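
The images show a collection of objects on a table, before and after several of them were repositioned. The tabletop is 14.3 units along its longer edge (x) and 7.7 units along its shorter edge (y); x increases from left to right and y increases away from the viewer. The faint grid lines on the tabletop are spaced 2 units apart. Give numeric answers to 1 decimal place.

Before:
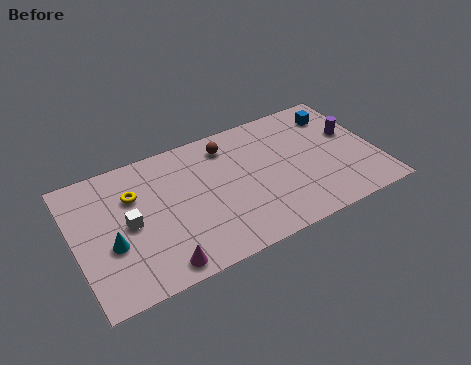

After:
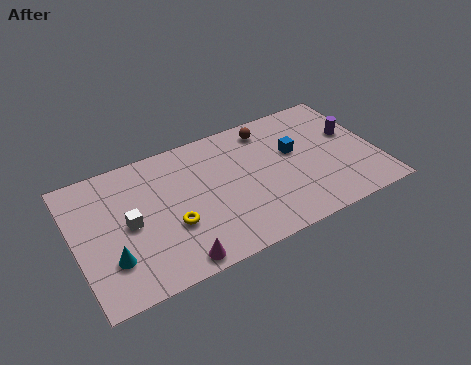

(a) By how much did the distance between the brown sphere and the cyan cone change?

+2.3

They were about 6.8 units apart before and 9.1 after — 2.3 units further apart.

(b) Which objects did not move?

the purple cylinder and the white cube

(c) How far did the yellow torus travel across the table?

2.9

From (2.9, 5.3) to (4.4, 2.8), the yellow torus covered √(1.5² + 2.5²) ≈ 2.9 units.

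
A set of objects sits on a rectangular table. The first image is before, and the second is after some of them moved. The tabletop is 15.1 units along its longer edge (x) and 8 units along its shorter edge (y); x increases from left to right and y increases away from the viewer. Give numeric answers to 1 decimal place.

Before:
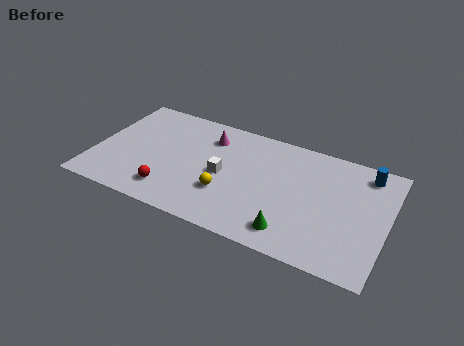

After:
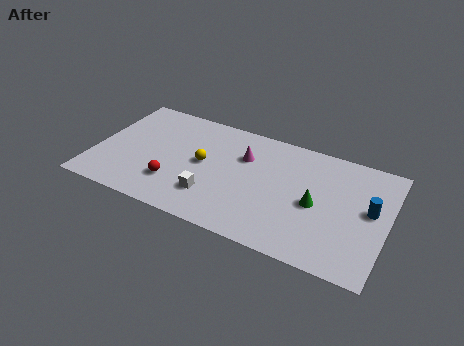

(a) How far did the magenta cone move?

2.0

The magenta cone was near (5.7, 6.2) before and (7.6, 5.5) after, so it travelled √(1.9² + 0.7²) ≈ 2.0 units.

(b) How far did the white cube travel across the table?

1.7

From (6.7, 3.8) to (6.3, 2.1), the white cube covered √(0.4² + 1.7²) ≈ 1.7 units.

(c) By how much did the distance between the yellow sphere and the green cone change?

+2.2

Before: roughly 3.7 units apart; after: 5.9. That's 2.2 units further apart.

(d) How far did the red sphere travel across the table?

0.6

The red sphere moved from about (4.2, 1.6) to (4.3, 2.2), a distance of √(0.1² + 0.6²) ≈ 0.6.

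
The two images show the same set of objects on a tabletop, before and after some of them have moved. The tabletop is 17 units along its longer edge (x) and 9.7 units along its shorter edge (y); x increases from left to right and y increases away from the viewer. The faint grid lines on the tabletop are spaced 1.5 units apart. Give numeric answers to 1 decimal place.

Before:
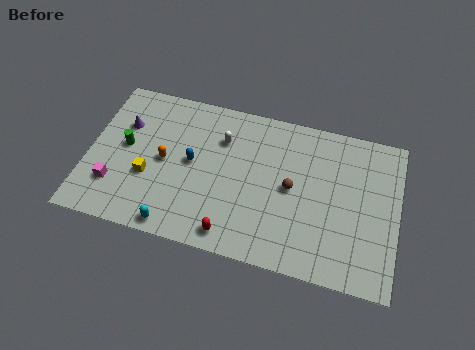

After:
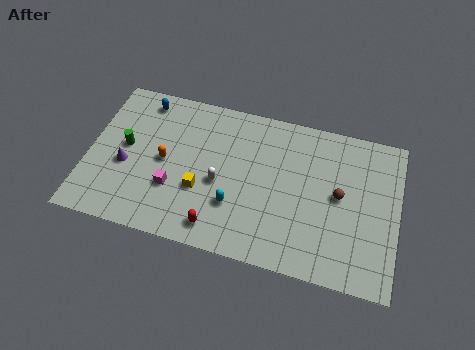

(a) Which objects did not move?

the orange capsule and the green cylinder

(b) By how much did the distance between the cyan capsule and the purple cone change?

-0.4

The distance was about 6.6 in the first image and 6.2 in the second, so they moved 0.4 units closer together.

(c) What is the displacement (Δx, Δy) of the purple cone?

(0.3, -2.6)

The purple cone started near (1.8, 6.6) and ended near (2.1, 4.0).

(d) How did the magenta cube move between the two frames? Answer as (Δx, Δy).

(3.2, 0.6)

The magenta cube was at about (1.6, 2.6) and moved to about (4.8, 3.2).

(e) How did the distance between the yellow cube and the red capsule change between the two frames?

-3.0

The distance was about 5.4 in the first image and 2.4 in the second, so they moved 3.0 units closer together.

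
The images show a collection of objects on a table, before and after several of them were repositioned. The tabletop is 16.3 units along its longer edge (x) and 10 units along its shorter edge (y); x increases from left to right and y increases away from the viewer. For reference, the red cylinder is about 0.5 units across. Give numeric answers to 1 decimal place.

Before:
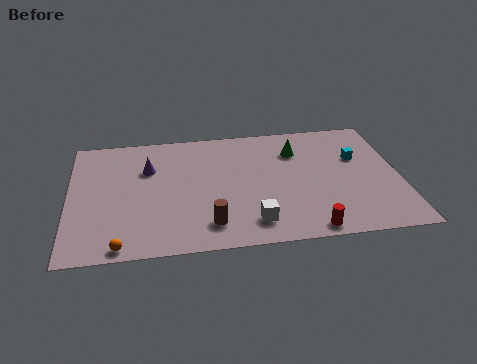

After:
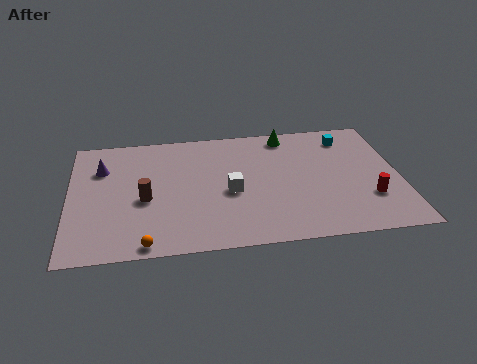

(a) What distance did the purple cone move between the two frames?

2.3

From (3.9, 6.8) to (1.6, 7.1), the purple cone covered √(2.3² + 0.3²) ≈ 2.3 units.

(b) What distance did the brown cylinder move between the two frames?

3.9

The brown cylinder moved from about (6.8, 1.9) to (3.7, 4.3), a distance of √(3.1² + 2.4²) ≈ 3.9.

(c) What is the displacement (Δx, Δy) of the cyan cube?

(-0.4, 1.8)

The cyan cube started near (14.3, 6.4) and ended near (13.9, 8.2).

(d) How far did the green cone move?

1.5

From (11.3, 7.4) to (10.9, 8.8), the green cone covered √(0.4² + 1.4²) ≈ 1.5 units.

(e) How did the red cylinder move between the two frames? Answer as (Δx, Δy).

(3.1, 2.1)

The red cylinder was at about (11.6, 0.9) and moved to about (14.7, 3.0).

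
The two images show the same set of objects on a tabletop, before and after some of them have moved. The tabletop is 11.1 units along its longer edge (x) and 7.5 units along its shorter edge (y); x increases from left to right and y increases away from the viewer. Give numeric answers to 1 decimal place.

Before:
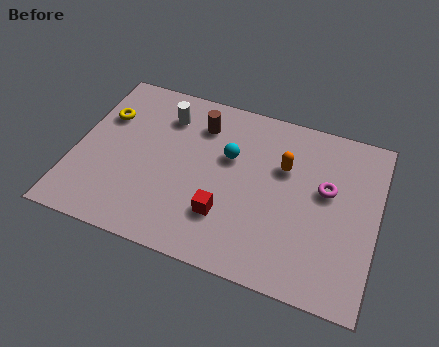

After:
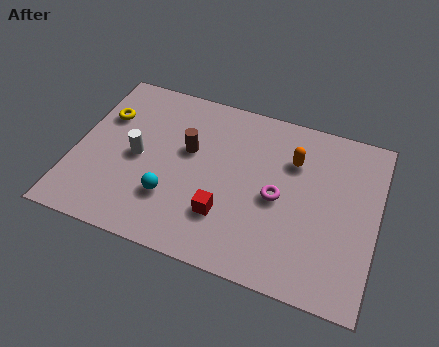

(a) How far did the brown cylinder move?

1.3

The brown cylinder moved from about (4.4, 5.8) to (4.1, 4.5), a distance of √(0.3² + 1.3²) ≈ 1.3.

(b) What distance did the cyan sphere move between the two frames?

3.1

From (5.6, 4.7) to (3.7, 2.2), the cyan sphere covered √(1.9² + 2.5²) ≈ 3.1 units.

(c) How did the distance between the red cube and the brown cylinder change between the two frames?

-1.0

The distance was about 3.9 in the first image and 2.9 in the second, so they moved 1.0 units closer together.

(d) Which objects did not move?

the red cube and the yellow torus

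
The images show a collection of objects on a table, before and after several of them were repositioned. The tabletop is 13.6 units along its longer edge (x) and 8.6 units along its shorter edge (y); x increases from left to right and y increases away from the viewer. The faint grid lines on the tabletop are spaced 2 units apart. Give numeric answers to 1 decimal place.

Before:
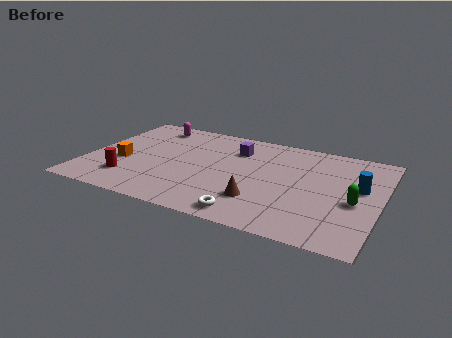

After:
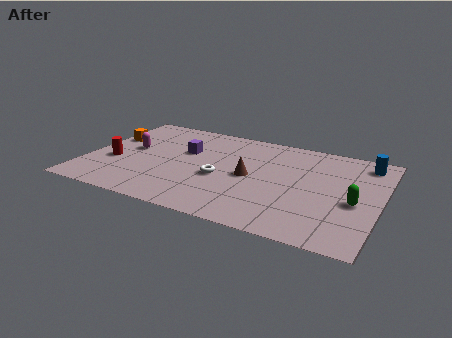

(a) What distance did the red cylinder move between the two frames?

1.6

The red cylinder moved from about (2.2, 2.0) to (1.3, 3.3), a distance of √(0.9² + 1.3²) ≈ 1.6.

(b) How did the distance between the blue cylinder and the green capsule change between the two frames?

+2.3

Before: roughly 1.3 units apart; after: 3.6. That's 2.3 units further apart.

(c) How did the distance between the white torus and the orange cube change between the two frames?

-0.9

Before: roughly 6.7 units apart; after: 5.8. That's 0.9 units closer together.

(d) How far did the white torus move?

3.1

The white torus was near (8.0, 1.0) before and (6.3, 3.6) after, so it travelled √(1.7² + 2.6²) ≈ 3.1 units.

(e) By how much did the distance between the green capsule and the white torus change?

+1.0

The distance was about 5.2 in the first image and 6.2 in the second, so they moved 1.0 units further apart.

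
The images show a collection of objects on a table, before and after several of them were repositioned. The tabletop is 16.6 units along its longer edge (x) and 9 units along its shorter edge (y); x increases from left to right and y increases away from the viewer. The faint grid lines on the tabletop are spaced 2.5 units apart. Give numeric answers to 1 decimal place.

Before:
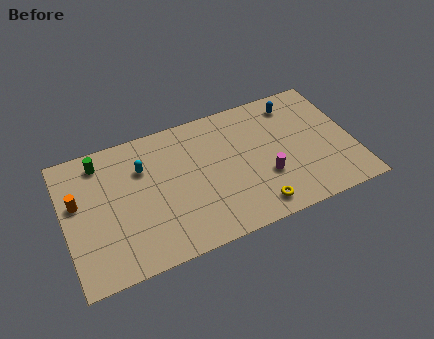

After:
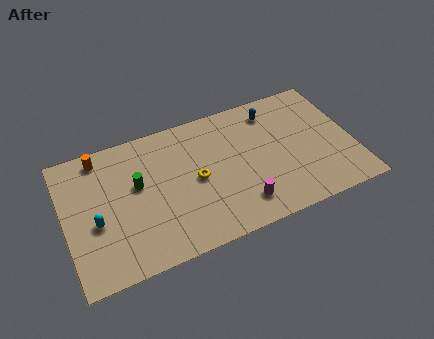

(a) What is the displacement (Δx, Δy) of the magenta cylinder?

(-1.6, -1.3)

From the two frames, the magenta cylinder sits at roughly (11.4, 3.1) before and (9.8, 1.8) after.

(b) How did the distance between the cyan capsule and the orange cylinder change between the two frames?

+0.3

Before: roughly 3.9 units apart; after: 4.2. That's 0.3 units further apart.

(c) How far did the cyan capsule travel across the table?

3.9

The cyan capsule was near (4.6, 6.3) before and (1.7, 3.7) after, so it travelled √(2.9² + 2.6²) ≈ 3.9 units.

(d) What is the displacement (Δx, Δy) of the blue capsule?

(-1.3, -0.1)

The blue capsule was at about (13.6, 7.5) and moved to about (12.3, 7.4).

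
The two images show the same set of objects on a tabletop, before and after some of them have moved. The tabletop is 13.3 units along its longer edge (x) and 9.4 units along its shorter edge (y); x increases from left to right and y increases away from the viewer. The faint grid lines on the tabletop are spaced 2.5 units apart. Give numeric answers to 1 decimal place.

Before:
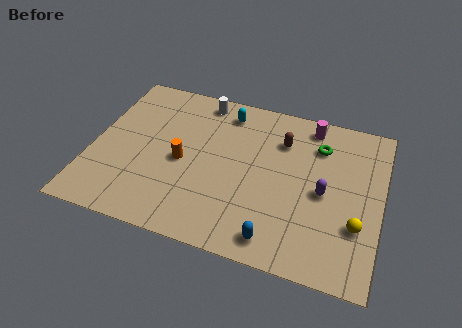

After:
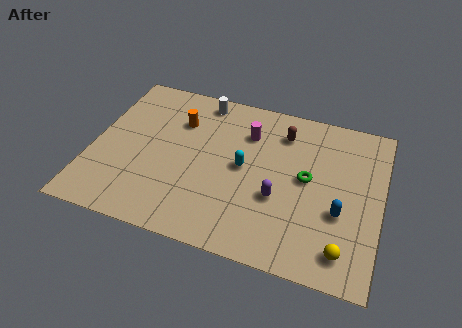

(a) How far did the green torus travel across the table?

2.1

From (10.3, 7.1) to (9.9, 5.0), the green torus covered √(0.4² + 2.1²) ≈ 2.1 units.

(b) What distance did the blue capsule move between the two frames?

3.5

The blue capsule moved from about (8.8, 1.2) to (11.5, 3.5), a distance of √(2.7² + 2.3²) ≈ 3.5.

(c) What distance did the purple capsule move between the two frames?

2.2

The purple capsule moved from about (10.7, 4.4) to (8.7, 3.5), a distance of √(2.0² + 0.9²) ≈ 2.2.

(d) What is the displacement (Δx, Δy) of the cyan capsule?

(1.1, -3.1)

The cyan capsule was at about (5.9, 7.9) and moved to about (7.0, 4.8).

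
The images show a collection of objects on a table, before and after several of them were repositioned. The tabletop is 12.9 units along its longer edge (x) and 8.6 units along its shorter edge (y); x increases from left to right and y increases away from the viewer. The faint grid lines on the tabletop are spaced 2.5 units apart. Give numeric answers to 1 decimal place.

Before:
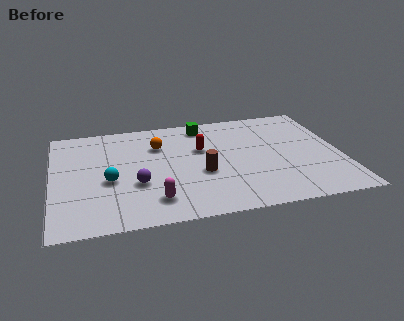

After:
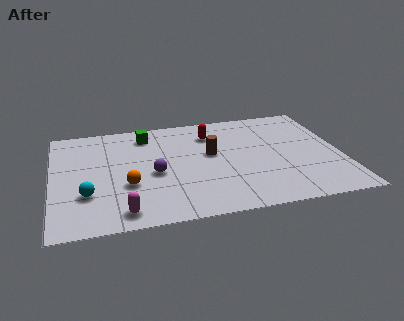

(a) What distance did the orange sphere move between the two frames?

3.4

The orange sphere was near (4.8, 6.1) before and (3.3, 3.1) after, so it travelled √(1.5² + 3.0²) ≈ 3.4 units.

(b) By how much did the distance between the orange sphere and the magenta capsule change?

-2.4

They were about 4.4 units apart before and 2.0 after — 2.4 units closer together.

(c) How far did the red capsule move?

1.3

From (6.7, 5.4) to (7.2, 6.6), the red capsule covered √(0.5² + 1.2²) ≈ 1.3 units.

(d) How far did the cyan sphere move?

1.3

The cyan sphere moved from about (2.5, 3.6) to (1.5, 2.7), a distance of √(1.0² + 0.9²) ≈ 1.3.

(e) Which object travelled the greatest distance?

the orange sphere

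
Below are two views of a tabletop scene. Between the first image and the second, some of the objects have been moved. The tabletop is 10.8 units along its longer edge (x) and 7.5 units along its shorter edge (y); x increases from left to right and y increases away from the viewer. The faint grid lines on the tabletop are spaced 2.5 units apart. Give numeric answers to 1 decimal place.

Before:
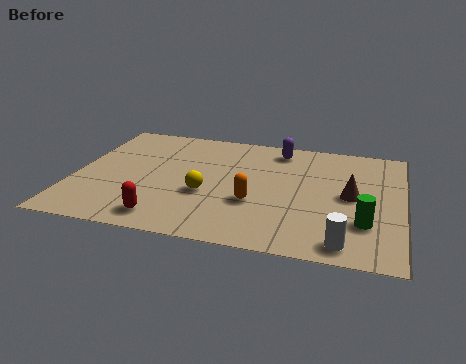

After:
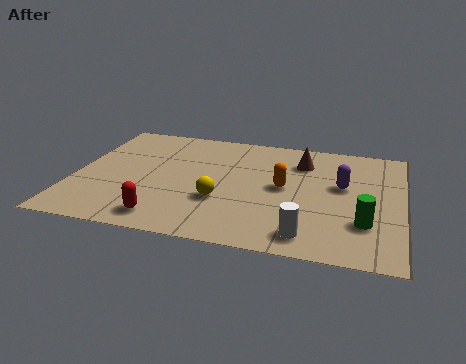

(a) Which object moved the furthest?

the purple capsule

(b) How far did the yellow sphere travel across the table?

0.6

The yellow sphere moved from about (4.4, 2.9) to (4.9, 2.6), a distance of √(0.5² + 0.3²) ≈ 0.6.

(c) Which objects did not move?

the red capsule and the green cylinder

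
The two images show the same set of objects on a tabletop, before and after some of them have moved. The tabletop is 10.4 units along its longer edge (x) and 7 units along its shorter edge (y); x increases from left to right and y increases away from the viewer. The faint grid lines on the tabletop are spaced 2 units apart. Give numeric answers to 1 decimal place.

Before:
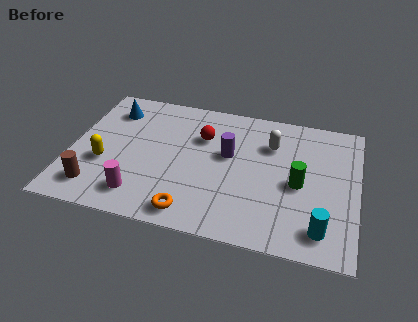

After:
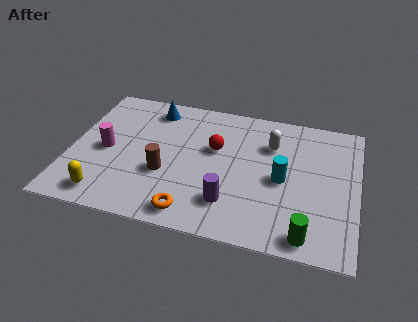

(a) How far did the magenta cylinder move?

2.4

From (2.7, 1.3) to (1.3, 3.3), the magenta cylinder covered √(1.4² + 2.0²) ≈ 2.4 units.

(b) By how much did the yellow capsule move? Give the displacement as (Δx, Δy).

(0.2, -1.6)

The yellow capsule started near (1.3, 2.6) and ended near (1.5, 1.0).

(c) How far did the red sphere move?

0.7

The red sphere was near (4.7, 4.8) before and (5.2, 4.3) after, so it travelled √(0.5² + 0.5²) ≈ 0.7 units.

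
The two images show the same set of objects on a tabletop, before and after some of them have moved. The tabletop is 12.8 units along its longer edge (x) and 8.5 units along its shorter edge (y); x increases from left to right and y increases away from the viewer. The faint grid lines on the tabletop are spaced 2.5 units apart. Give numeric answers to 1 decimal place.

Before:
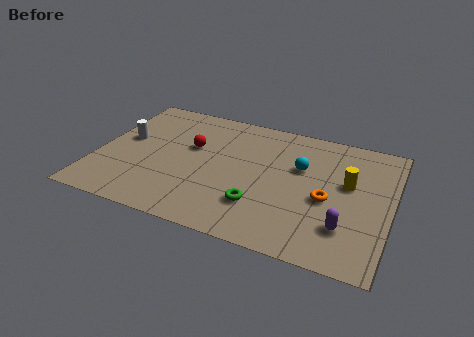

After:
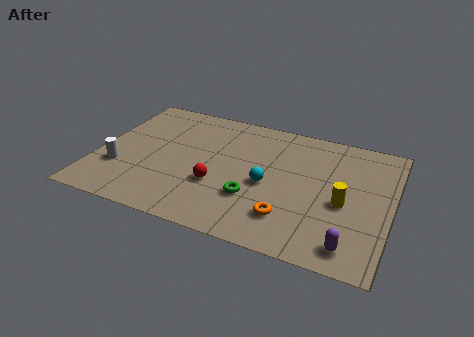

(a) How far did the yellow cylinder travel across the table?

1.3

The yellow cylinder was near (10.9, 5.0) before and (10.8, 3.7) after, so it travelled √(0.1² + 1.3²) ≈ 1.3 units.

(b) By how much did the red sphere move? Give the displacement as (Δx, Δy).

(1.4, -2.2)

The red sphere started near (4.0, 5.2) and ended near (5.4, 3.0).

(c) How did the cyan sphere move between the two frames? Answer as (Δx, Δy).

(-1.3, -1.6)

From the two frames, the cyan sphere sits at roughly (8.8, 5.4) before and (7.5, 3.8) after.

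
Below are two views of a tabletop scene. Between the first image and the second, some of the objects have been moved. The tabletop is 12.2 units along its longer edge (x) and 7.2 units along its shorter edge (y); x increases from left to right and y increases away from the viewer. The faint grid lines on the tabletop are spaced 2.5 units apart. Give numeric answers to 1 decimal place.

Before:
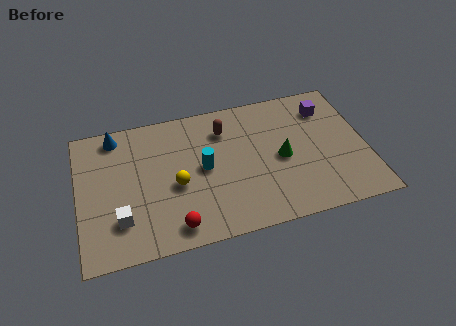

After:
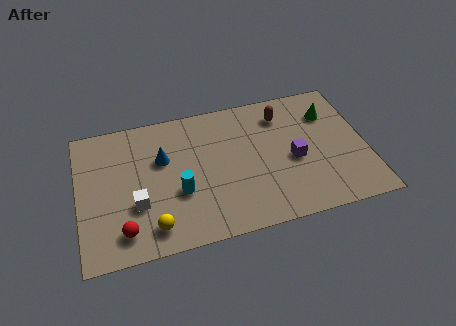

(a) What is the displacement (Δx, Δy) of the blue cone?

(1.9, -1.7)

The blue cone started near (1.7, 6.3) and ended near (3.6, 4.6).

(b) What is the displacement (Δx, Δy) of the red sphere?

(-2.1, 0.3)

From the two frames, the red sphere sits at roughly (3.9, 1.0) before and (1.8, 1.3) after.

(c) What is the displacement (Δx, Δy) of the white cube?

(0.7, 0.6)

The white cube was at about (1.7, 1.9) and moved to about (2.4, 2.5).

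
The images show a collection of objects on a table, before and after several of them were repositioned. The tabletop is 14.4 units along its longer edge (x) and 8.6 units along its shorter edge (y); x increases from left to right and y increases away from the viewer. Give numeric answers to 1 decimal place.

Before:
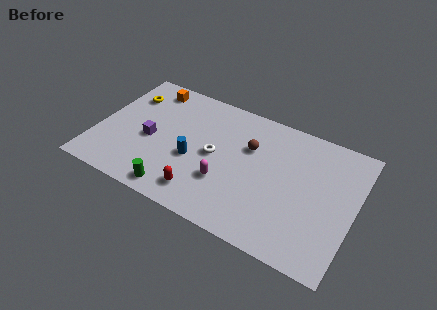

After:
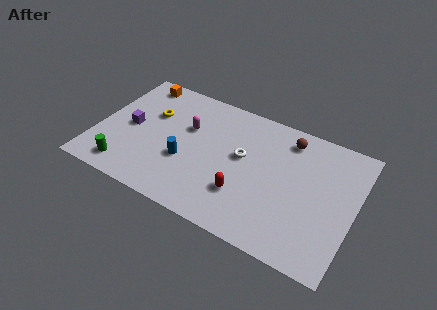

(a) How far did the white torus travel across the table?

1.6

The white torus moved from about (6.6, 4.3) to (8.1, 4.9), a distance of √(1.5² + 0.6²) ≈ 1.6.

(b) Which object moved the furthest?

the magenta capsule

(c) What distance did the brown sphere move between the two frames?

2.5

The brown sphere was near (8.4, 5.7) before and (10.4, 7.2) after, so it travelled √(2.0² + 1.5²) ≈ 2.5 units.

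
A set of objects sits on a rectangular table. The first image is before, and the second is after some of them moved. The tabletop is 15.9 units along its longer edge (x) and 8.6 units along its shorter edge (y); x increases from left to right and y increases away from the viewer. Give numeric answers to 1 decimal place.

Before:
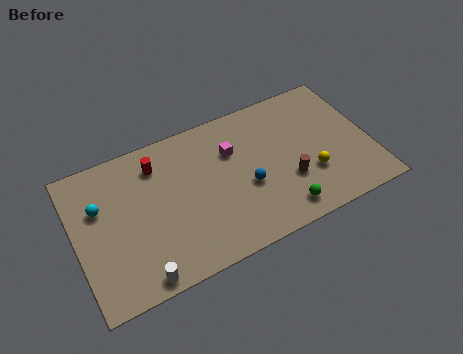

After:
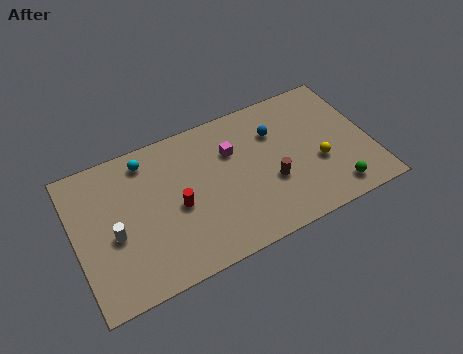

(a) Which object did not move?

the magenta cube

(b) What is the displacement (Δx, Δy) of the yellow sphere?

(0.5, 0.5)

The yellow sphere started near (12.5, 2.8) and ended near (13.0, 3.3).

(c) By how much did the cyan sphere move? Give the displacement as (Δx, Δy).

(2.7, 1.7)

The cyan sphere was at about (1.4, 5.6) and moved to about (4.1, 7.3).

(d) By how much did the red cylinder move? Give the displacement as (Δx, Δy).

(0.8, -2.9)

The red cylinder was at about (4.6, 6.8) and moved to about (5.4, 3.9).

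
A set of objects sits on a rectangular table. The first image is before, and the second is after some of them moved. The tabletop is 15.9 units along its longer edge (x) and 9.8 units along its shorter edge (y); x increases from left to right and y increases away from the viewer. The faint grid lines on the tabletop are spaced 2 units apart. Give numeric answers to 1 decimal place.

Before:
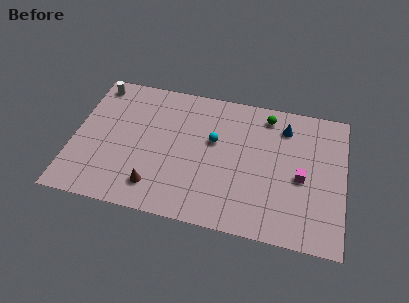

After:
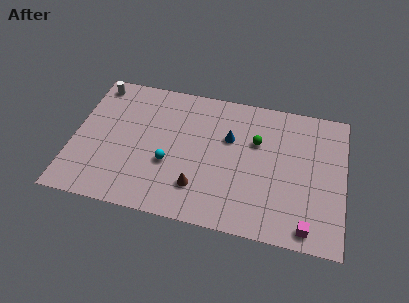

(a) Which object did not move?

the white cylinder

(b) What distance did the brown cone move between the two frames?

2.5

From (5.0, 1.9) to (7.5, 2.4), the brown cone covered √(2.5² + 0.5²) ≈ 2.5 units.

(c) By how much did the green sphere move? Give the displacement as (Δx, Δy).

(-0.5, -2.0)

The green sphere was at about (11.2, 8.4) and moved to about (10.7, 6.4).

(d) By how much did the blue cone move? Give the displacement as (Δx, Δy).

(-3.2, -1.5)

The blue cone was at about (12.3, 7.8) and moved to about (9.1, 6.3).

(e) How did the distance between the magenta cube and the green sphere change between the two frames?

+1.6

Before: roughly 4.6 units apart; after: 6.2. That's 1.6 units further apart.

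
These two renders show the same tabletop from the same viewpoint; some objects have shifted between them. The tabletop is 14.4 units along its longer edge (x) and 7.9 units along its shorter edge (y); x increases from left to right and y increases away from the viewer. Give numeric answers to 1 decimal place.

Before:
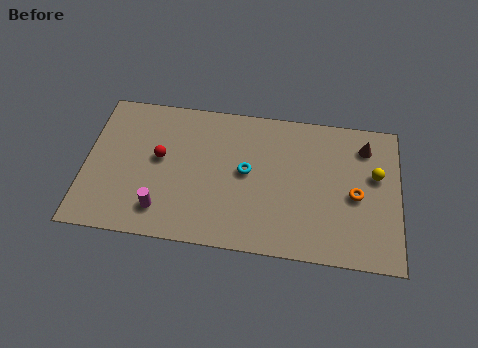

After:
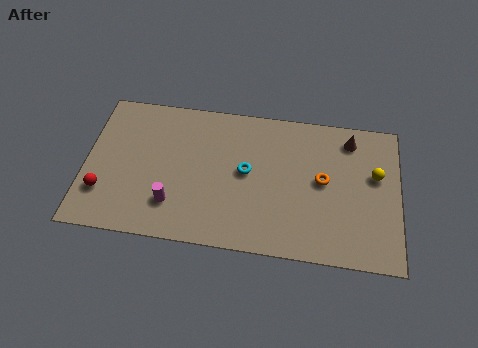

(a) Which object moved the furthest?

the red sphere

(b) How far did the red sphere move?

3.3

The red sphere moved from about (3.4, 4.4) to (0.9, 2.2), a distance of √(2.5² + 2.2²) ≈ 3.3.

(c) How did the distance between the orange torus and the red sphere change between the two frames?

+1.2

Before: roughly 9.0 units apart; after: 10.2. That's 1.2 units further apart.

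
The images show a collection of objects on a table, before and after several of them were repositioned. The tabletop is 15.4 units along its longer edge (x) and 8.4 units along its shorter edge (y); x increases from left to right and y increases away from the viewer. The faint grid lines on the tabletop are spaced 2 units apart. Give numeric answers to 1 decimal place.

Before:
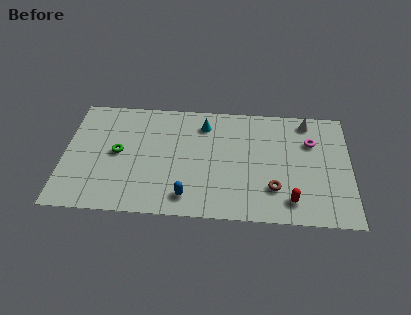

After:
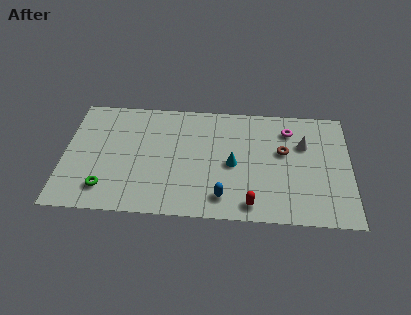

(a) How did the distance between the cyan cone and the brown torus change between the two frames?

-2.9

Before: roughly 5.8 units apart; after: 2.9. That's 2.9 units closer together.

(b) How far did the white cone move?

1.7

From (13.1, 7.3) to (12.9, 5.6), the white cone covered √(0.2² + 1.7²) ≈ 1.7 units.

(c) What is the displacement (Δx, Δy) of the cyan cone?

(1.6, -2.8)

From the two frames, the cyan cone sits at roughly (7.5, 6.7) before and (9.1, 3.9) after.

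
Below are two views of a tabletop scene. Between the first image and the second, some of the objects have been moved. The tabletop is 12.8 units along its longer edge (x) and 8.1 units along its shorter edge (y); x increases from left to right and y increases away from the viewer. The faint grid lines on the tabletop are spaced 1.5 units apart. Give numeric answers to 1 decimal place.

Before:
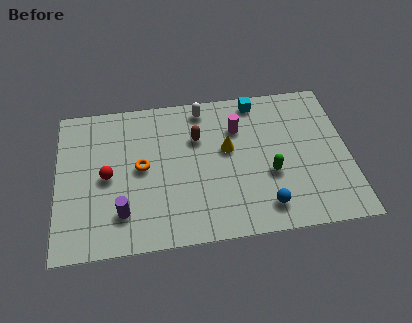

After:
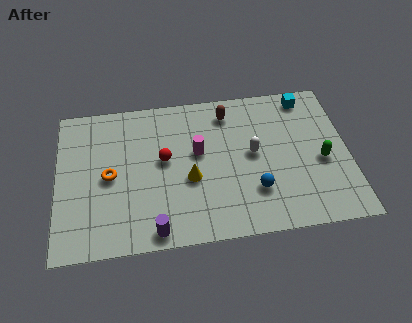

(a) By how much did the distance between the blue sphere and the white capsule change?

-4.2

Before: roughly 6.2 units apart; after: 2.0. That's 4.2 units closer together.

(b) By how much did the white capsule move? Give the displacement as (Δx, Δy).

(2.1, -2.8)

The white capsule started near (6.5, 7.1) and ended near (8.6, 4.3).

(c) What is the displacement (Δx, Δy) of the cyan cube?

(2.2, -0.1)

The cyan cube was at about (8.9, 7.2) and moved to about (11.1, 7.1).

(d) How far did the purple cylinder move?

1.8

The purple cylinder moved from about (2.8, 1.9) to (4.2, 0.8), a distance of √(1.4² + 1.1²) ≈ 1.8.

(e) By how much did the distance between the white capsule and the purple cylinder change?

-0.8

Before: roughly 6.4 units apart; after: 5.6. That's 0.8 units closer together.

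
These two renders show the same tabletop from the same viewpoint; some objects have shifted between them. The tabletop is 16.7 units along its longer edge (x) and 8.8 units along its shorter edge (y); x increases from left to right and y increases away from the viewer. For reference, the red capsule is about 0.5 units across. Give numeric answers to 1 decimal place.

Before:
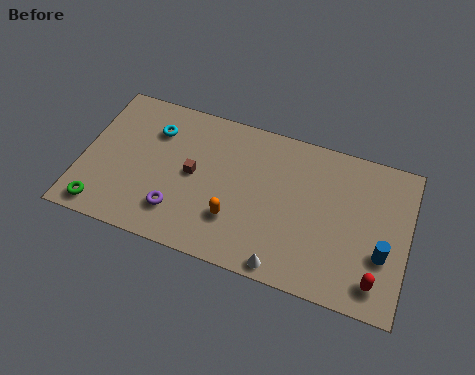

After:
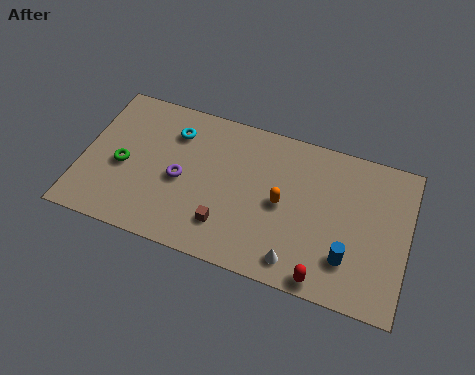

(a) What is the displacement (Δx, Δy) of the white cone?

(0.6, 0.5)

From the two frames, the white cone sits at roughly (10.7, 0.8) before and (11.3, 1.3) after.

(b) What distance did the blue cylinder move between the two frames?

1.9

The blue cylinder was near (15.5, 3.1) before and (13.8, 2.3) after, so it travelled √(1.7² + 0.8²) ≈ 1.9 units.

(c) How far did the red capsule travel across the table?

2.7

From (15.3, 1.5) to (12.7, 0.8), the red capsule covered √(2.6² + 0.7²) ≈ 2.7 units.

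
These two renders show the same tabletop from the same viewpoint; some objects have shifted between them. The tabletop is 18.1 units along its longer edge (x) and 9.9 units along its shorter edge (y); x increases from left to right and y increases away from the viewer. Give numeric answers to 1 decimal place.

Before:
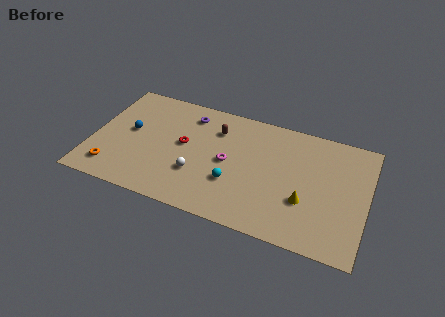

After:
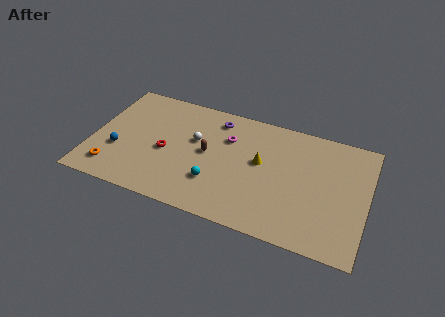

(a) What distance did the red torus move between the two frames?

1.5

The red torus moved from about (6.0, 5.4) to (4.9, 4.4), a distance of √(1.1² + 1.0²) ≈ 1.5.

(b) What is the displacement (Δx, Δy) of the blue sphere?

(-0.6, -1.9)

The blue sphere started near (2.4, 5.4) and ended near (1.8, 3.5).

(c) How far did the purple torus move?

1.8

The purple torus moved from about (6.1, 8.1) to (7.9, 8.3), a distance of √(1.8² + 0.2²) ≈ 1.8.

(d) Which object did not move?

the orange torus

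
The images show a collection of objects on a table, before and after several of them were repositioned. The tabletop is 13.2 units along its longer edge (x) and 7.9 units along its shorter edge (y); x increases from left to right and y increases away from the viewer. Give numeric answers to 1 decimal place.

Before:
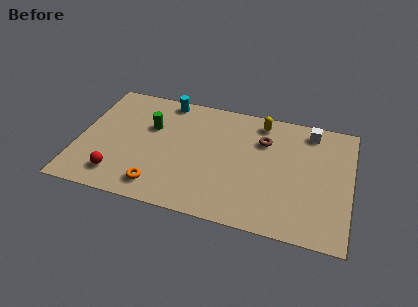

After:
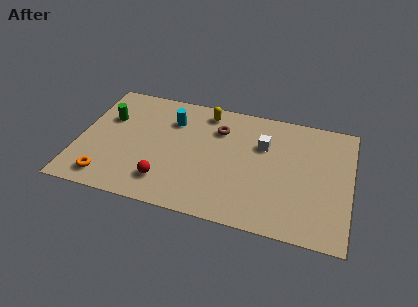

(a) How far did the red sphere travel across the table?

2.3

The red sphere was near (2.1, 1.5) before and (4.4, 1.7) after, so it travelled √(2.3² + 0.2²) ≈ 2.3 units.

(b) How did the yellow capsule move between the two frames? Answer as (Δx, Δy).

(-2.7, 0.0)

From the two frames, the yellow capsule sits at roughly (8.7, 6.8) before and (6.0, 6.8) after.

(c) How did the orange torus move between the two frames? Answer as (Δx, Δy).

(-2.5, -0.1)

The orange torus started near (4.1, 1.3) and ended near (1.6, 1.2).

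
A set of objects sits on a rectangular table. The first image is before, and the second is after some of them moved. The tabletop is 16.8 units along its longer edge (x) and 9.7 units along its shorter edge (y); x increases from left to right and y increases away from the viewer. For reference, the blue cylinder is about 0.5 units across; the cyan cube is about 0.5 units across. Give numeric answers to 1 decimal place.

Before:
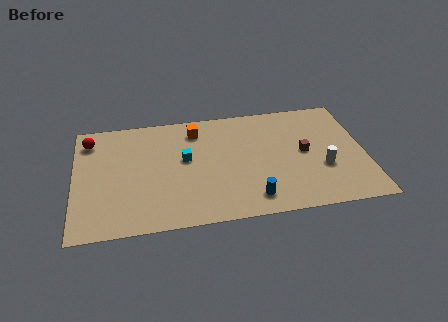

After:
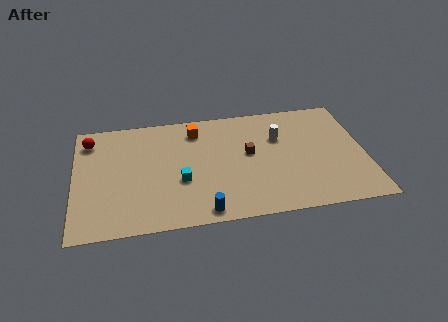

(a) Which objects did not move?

the red sphere and the orange cube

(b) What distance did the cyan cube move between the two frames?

1.8

The cyan cube moved from about (6.4, 5.5) to (6.1, 3.7), a distance of √(0.3² + 1.8²) ≈ 1.8.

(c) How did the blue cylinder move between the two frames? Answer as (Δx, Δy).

(-2.8, -0.6)

From the two frames, the blue cylinder sits at roughly (10.1, 1.6) before and (7.3, 1.0) after.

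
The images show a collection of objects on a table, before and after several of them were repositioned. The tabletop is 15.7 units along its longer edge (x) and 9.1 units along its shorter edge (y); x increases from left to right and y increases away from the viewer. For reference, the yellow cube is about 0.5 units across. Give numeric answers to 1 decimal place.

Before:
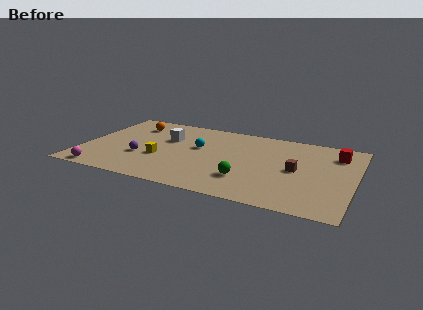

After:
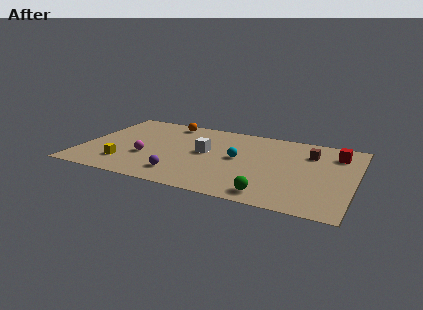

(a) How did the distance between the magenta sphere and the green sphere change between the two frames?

-0.7

Before: roughly 8.4 units apart; after: 7.7. That's 0.7 units closer together.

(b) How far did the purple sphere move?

2.9

The purple sphere was near (3.5, 3.2) before and (6.0, 1.8) after, so it travelled √(2.5² + 1.4²) ≈ 2.9 units.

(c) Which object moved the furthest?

the magenta sphere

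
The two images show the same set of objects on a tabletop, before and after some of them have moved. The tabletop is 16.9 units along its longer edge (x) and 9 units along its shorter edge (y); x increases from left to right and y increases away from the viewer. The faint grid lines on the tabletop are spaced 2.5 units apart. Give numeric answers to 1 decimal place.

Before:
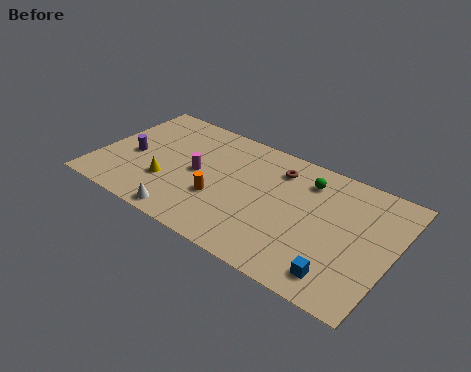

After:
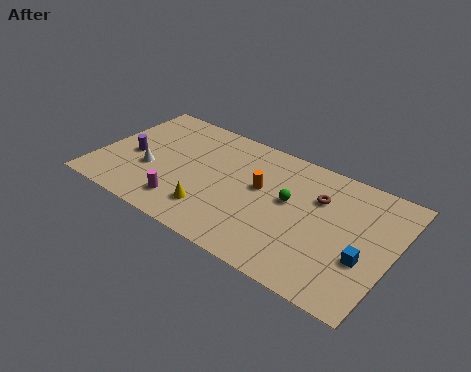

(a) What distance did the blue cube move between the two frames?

2.1

The blue cube moved from about (14.4, 1.5) to (15.5, 3.3), a distance of √(1.1² + 1.8²) ≈ 2.1.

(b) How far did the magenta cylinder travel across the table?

2.7

The magenta cylinder moved from about (5.7, 4.5) to (5.4, 1.8), a distance of √(0.3² + 2.7²) ≈ 2.7.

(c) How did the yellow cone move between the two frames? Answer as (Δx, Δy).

(2.8, -0.8)

The yellow cone was at about (4.2, 2.9) and moved to about (7.0, 2.1).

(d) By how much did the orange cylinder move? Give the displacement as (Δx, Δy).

(2.1, 2.0)

From the two frames, the orange cylinder sits at roughly (7.2, 3.2) before and (9.3, 5.2) after.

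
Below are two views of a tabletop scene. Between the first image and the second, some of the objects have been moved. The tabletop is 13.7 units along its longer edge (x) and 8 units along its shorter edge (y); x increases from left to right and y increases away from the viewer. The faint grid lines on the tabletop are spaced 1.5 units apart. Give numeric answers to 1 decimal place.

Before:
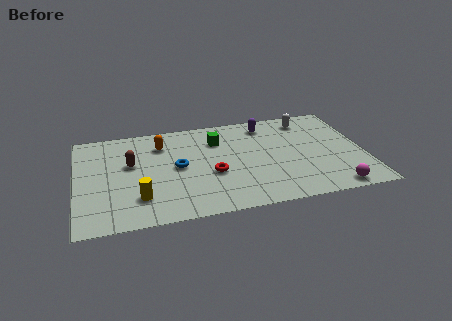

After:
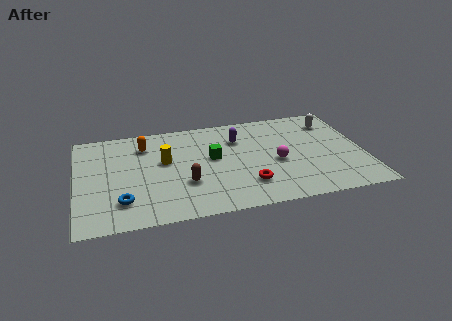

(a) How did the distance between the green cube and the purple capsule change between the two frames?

-0.7

Before: roughly 2.5 units apart; after: 1.8. That's 0.7 units closer together.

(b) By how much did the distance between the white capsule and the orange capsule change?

+2.0

The distance was about 7.1 in the first image and 9.1 in the second, so they moved 2.0 units further apart.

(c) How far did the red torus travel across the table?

2.0

From (6.4, 3.2) to (8.0, 2.0), the red torus covered √(1.6² + 1.2²) ≈ 2.0 units.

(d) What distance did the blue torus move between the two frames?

3.5

The blue torus moved from about (4.8, 4.1) to (2.1, 1.9), a distance of √(2.7² + 2.2²) ≈ 3.5.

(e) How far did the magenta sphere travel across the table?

3.7

The magenta sphere was near (12.0, 0.8) before and (9.5, 3.5) after, so it travelled √(2.5² + 2.7²) ≈ 3.7 units.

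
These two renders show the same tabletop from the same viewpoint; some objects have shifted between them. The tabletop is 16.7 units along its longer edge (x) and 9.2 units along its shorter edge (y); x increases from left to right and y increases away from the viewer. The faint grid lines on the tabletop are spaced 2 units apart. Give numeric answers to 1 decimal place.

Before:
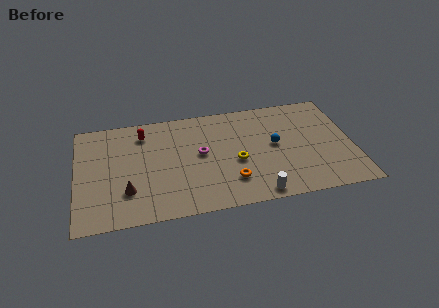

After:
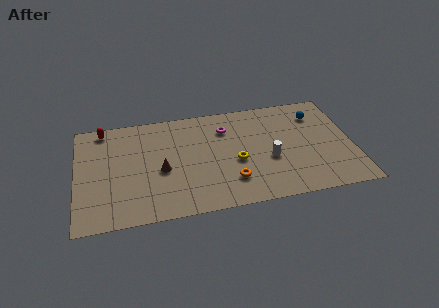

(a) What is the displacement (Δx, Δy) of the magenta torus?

(1.6, 1.9)

The magenta torus was at about (7.5, 5.0) and moved to about (9.1, 6.9).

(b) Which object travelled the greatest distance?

the blue sphere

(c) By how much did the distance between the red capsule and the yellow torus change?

+2.5

They were about 6.5 units apart before and 9.0 after — 2.5 units further apart.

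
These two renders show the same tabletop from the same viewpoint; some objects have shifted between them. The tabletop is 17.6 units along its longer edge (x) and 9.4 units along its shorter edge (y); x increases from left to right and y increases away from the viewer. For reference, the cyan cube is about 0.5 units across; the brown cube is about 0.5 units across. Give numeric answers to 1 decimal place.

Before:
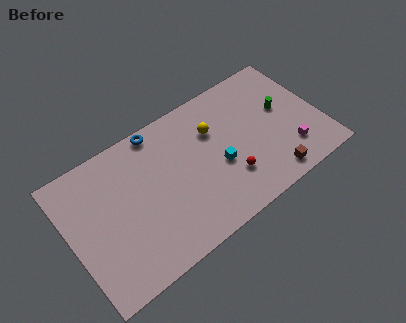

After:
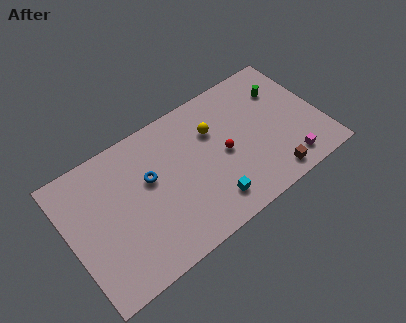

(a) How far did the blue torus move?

3.1

From (6.8, 8.6) to (5.7, 5.7), the blue torus covered √(1.1² + 2.9²) ≈ 3.1 units.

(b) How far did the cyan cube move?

2.3

From (10.3, 3.9) to (9.3, 1.8), the cyan cube covered √(1.0² + 2.1²) ≈ 2.3 units.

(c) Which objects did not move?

the brown cube and the yellow sphere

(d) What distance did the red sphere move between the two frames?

1.8

From (10.8, 2.7) to (10.8, 4.5), the red sphere covered √(0.0² + 1.8²) ≈ 1.8 units.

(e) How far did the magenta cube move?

0.9

The magenta cube was near (15.1, 2.3) before and (14.8, 1.5) after, so it travelled √(0.3² + 0.8²) ≈ 0.9 units.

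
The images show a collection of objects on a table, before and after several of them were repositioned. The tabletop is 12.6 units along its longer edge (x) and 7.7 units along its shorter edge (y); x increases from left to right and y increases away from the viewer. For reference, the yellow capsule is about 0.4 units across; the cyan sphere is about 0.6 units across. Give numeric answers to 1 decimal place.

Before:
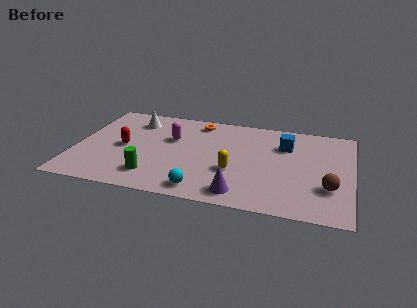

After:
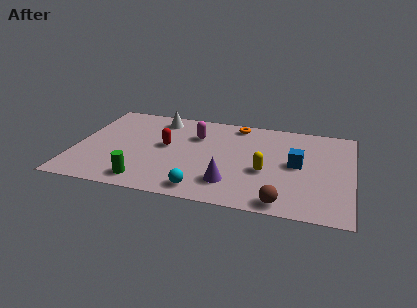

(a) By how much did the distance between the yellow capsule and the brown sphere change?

-1.8

They were about 4.3 units apart before and 2.5 after — 1.8 units closer together.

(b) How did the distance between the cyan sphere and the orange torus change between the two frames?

+0.3

They were about 5.6 units apart before and 5.9 after — 0.3 units further apart.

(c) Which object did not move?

the cyan sphere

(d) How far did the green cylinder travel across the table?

0.6

The green cylinder was near (3.7, 1.6) before and (3.4, 1.1) after, so it travelled √(0.3² + 0.5²) ≈ 0.6 units.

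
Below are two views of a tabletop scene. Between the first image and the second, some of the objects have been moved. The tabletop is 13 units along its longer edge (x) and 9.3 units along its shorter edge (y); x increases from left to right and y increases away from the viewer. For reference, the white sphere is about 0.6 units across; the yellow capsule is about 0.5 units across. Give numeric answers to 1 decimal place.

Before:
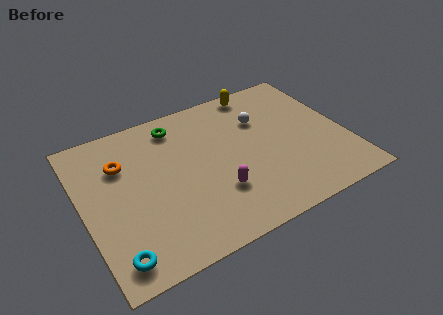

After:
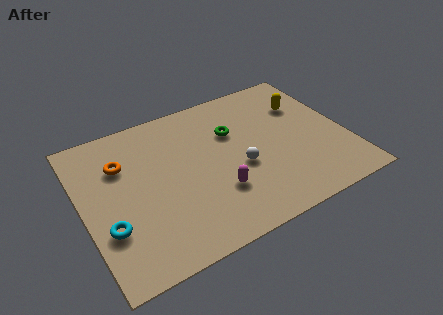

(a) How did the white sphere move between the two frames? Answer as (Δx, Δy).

(-1.5, -2.6)

The white sphere was at about (9.1, 6.4) and moved to about (7.6, 3.8).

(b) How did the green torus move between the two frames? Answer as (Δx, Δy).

(2.6, -1.6)

The green torus started near (5.0, 7.8) and ended near (7.6, 6.2).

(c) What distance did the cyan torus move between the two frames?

1.7

The cyan torus moved from about (1.1, 1.3) to (1.0, 3.0), a distance of √(0.1² + 1.7²) ≈ 1.7.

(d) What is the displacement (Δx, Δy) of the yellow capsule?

(2.0, -1.9)

From the two frames, the yellow capsule sits at roughly (9.3, 8.4) before and (11.3, 6.5) after.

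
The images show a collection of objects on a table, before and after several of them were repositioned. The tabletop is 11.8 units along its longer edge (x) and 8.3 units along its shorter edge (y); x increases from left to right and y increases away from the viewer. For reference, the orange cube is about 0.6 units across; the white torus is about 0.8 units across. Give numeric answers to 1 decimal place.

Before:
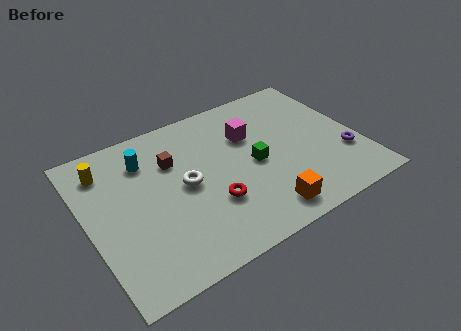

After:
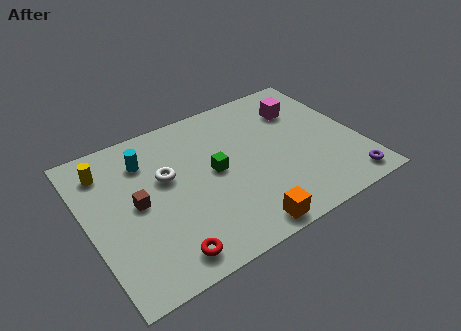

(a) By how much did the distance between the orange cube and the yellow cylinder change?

-0.4

The distance was about 8.1 in the first image and 7.7 in the second, so they moved 0.4 units closer together.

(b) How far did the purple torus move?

1.6

The purple torus was near (11.0, 2.6) before and (10.8, 1.0) after, so it travelled √(0.2² + 1.6²) ≈ 1.6 units.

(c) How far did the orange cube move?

1.1

From (7.1, 1.2) to (6.1, 0.8), the orange cube covered √(1.0² + 0.4²) ≈ 1.1 units.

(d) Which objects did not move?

the cyan cylinder and the yellow cylinder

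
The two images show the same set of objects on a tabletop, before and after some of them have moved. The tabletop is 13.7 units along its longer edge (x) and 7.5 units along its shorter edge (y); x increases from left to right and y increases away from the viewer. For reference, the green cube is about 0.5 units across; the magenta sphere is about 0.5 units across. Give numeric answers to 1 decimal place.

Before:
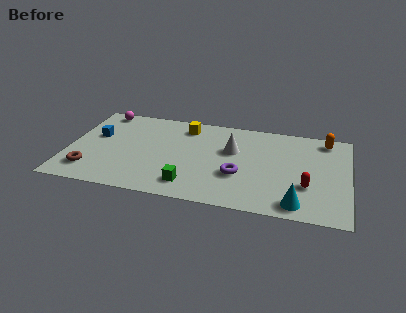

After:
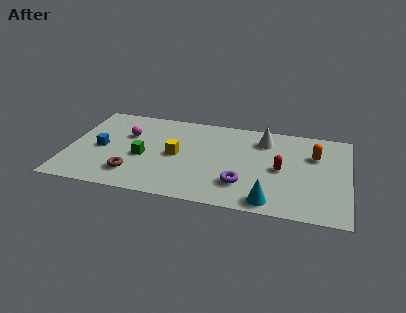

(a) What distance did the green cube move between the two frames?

3.0

The green cube was near (6.1, 1.4) before and (3.7, 3.2) after, so it travelled √(2.4² + 1.8²) ≈ 3.0 units.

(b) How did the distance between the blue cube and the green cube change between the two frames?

-3.6

The distance was about 5.7 in the first image and 2.1 in the second, so they moved 3.6 units closer together.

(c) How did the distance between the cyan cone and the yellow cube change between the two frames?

-2.2

Before: roughly 7.7 units apart; after: 5.5. That's 2.2 units closer together.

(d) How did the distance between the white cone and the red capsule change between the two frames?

-1.8

Before: roughly 4.3 units apart; after: 2.5. That's 1.8 units closer together.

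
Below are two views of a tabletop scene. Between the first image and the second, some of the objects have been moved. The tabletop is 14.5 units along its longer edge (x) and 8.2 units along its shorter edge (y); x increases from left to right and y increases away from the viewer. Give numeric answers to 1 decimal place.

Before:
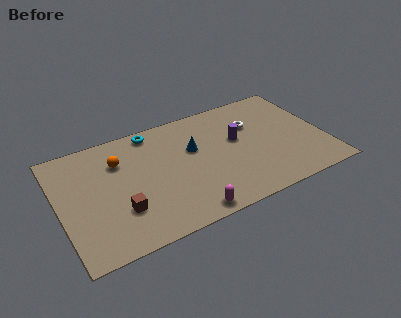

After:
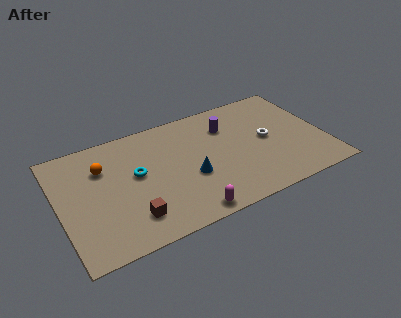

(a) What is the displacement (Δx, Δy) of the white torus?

(0.6, -1.4)

The white torus started near (10.8, 5.6) and ended near (11.4, 4.2).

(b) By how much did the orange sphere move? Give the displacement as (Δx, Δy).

(-0.9, -0.1)

The orange sphere was at about (3.4, 5.9) and moved to about (2.5, 5.8).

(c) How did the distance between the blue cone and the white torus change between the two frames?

+1.1

Before: roughly 3.4 units apart; after: 4.5. That's 1.1 units further apart.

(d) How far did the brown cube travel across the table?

0.9

From (3.1, 2.5) to (3.6, 1.8), the brown cube covered √(0.5² + 0.7²) ≈ 0.9 units.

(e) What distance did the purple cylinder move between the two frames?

1.3

The purple cylinder was near (9.8, 4.8) before and (9.4, 6.0) after, so it travelled √(0.4² + 1.2²) ≈ 1.3 units.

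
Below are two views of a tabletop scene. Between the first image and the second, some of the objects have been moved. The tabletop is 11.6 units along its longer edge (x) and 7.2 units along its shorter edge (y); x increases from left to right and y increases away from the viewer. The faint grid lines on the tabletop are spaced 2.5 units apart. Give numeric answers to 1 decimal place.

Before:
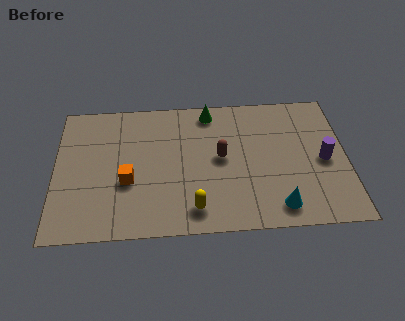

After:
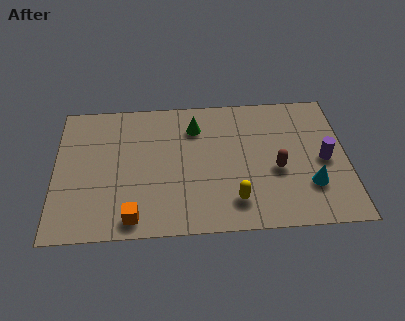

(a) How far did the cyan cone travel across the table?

1.6

The cyan cone moved from about (8.8, 1.1) to (10.1, 2.1), a distance of √(1.3² + 1.0²) ≈ 1.6.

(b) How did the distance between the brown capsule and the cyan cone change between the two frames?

-1.9

The distance was about 3.5 in the first image and 1.6 in the second, so they moved 1.9 units closer together.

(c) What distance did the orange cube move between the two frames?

1.9

From (2.9, 2.8) to (3.1, 0.9), the orange cube covered √(0.2² + 1.9²) ≈ 1.9 units.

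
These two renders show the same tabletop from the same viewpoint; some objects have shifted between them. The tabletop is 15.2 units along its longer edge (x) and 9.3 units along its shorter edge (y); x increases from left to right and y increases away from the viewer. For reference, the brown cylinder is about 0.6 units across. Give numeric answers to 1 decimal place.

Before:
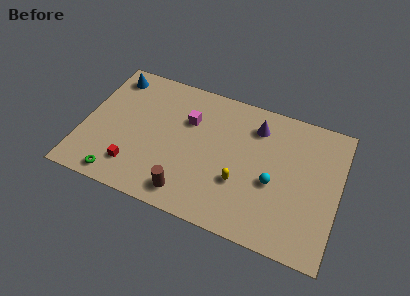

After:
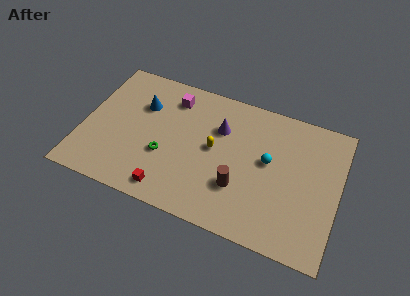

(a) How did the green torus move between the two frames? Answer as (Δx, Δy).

(2.5, 2.4)

The green torus started near (2.5, 1.0) and ended near (5.0, 3.4).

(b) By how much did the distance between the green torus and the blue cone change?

-3.6

Before: roughly 7.0 units apart; after: 3.4. That's 3.6 units closer together.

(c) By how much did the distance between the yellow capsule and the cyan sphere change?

+1.2

The distance was about 2.0 in the first image and 3.2 in the second, so they moved 1.2 units further apart.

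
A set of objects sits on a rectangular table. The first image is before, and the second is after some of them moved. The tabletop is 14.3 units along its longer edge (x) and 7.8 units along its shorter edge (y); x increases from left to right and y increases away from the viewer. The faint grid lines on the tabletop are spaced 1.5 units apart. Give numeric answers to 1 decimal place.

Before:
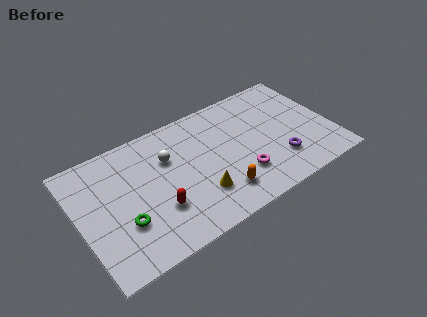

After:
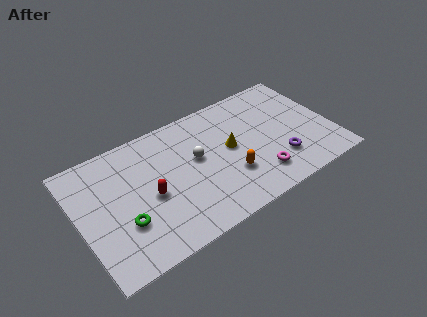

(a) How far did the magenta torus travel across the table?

1.0

The magenta torus moved from about (8.9, 2.2) to (9.8, 1.7), a distance of √(0.9² + 0.5²) ≈ 1.0.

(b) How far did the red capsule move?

1.0

From (4.2, 2.5) to (3.9, 3.5), the red capsule covered √(0.3² + 1.0²) ≈ 1.0 units.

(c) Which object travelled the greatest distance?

the yellow cone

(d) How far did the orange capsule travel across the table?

1.1

The orange capsule moved from about (7.6, 1.7) to (8.3, 2.5), a distance of √(0.7² + 0.8²) ≈ 1.1.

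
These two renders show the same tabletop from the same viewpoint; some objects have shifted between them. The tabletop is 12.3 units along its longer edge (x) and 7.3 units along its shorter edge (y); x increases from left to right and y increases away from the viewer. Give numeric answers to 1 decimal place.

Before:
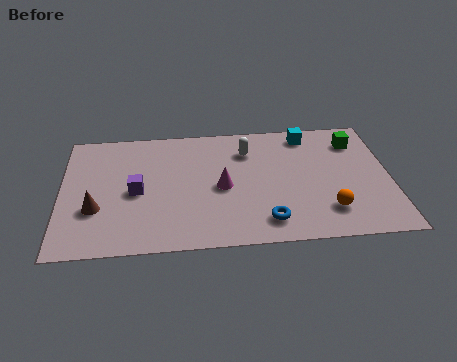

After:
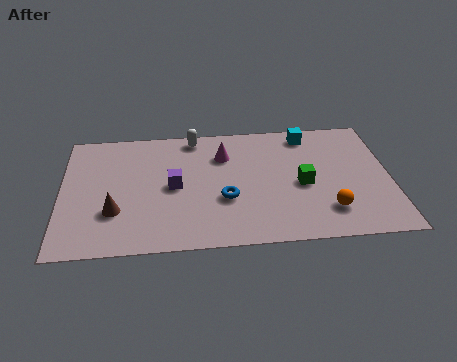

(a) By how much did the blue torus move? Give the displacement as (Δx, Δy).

(-1.5, 1.4)

The blue torus started near (7.6, 1.3) and ended near (6.1, 2.7).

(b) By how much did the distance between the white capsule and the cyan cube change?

+1.9

The distance was about 2.4 in the first image and 4.3 in the second, so they moved 1.9 units further apart.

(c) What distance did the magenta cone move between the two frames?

1.9

The magenta cone was near (6.0, 3.4) before and (6.1, 5.3) after, so it travelled √(0.1² + 1.9²) ≈ 1.9 units.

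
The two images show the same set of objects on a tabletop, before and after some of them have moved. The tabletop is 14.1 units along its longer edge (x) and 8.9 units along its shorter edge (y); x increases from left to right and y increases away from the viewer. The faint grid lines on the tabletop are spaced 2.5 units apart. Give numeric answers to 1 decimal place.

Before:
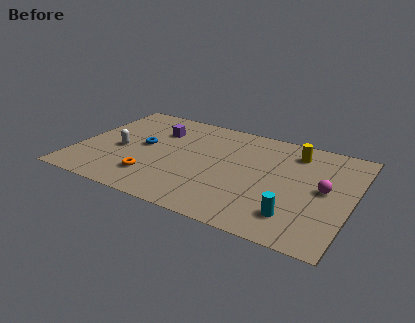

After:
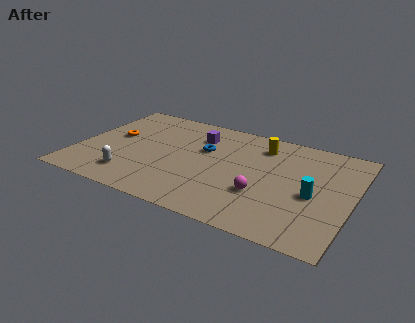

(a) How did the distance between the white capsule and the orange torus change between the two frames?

+0.8

They were about 2.7 units apart before and 3.5 after — 0.8 units further apart.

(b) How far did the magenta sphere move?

3.4

From (12.7, 4.6) to (9.7, 3.0), the magenta sphere covered √(3.0² + 1.6²) ≈ 3.4 units.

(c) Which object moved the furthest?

the orange torus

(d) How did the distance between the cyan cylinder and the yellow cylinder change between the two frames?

-0.9

They were about 5.3 units apart before and 4.4 after — 0.9 units closer together.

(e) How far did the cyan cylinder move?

2.1

From (11.5, 1.9) to (12.2, 3.9), the cyan cylinder covered √(0.7² + 2.0²) ≈ 2.1 units.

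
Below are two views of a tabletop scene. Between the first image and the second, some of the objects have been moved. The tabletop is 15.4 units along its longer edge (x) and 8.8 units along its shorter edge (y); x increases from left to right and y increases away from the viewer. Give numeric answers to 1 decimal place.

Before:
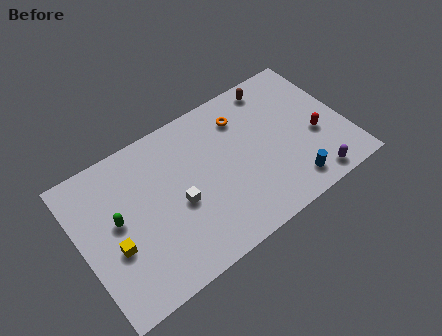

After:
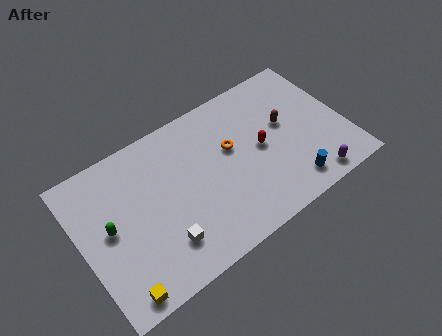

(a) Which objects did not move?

the purple capsule and the blue cylinder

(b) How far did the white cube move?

2.1

The white cube was near (5.5, 3.8) before and (4.3, 2.1) after, so it travelled √(1.2² + 1.7²) ≈ 2.1 units.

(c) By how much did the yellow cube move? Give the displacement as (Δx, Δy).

(-0.2, -2.5)

The yellow cube was at about (1.7, 3.4) and moved to about (1.5, 0.9).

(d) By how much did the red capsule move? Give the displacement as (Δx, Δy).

(-3.1, 0.9)

The red capsule started near (13.6, 3.5) and ended near (10.5, 4.4).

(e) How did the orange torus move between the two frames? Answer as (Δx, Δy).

(-0.9, -1.5)

The orange torus started near (9.8, 6.8) and ended near (8.9, 5.3).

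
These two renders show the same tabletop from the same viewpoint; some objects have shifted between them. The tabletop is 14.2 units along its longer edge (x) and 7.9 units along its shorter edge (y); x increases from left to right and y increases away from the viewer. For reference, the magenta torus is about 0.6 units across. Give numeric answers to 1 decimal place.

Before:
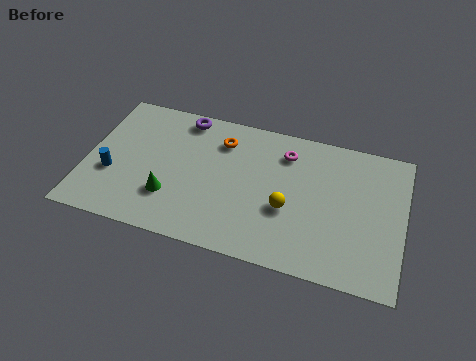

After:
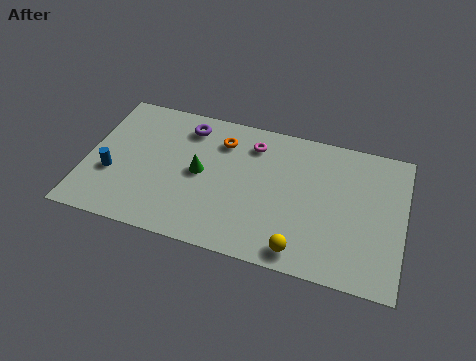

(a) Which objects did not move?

the blue cylinder and the orange torus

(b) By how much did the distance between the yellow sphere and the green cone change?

+0.3

The distance was about 5.3 in the first image and 5.6 in the second, so they moved 0.3 units further apart.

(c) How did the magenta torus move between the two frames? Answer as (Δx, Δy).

(-1.5, 0.1)

The magenta torus started near (8.8, 6.2) and ended near (7.3, 6.3).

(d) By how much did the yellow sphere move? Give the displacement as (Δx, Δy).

(0.7, -2.1)

The yellow sphere started near (9.1, 3.1) and ended near (9.8, 1.0).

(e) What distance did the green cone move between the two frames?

2.1

The green cone was near (3.9, 2.3) before and (5.1, 4.0) after, so it travelled √(1.2² + 1.7²) ≈ 2.1 units.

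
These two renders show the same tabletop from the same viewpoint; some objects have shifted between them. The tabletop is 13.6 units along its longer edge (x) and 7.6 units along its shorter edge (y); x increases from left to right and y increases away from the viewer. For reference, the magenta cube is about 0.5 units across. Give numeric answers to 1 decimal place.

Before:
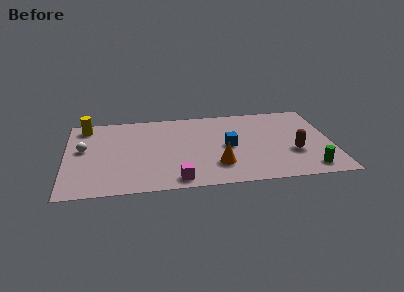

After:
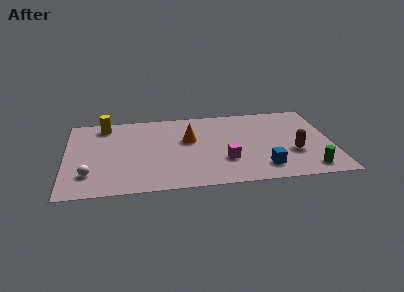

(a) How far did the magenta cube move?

2.9

The magenta cube moved from about (5.6, 0.9) to (8.1, 2.4), a distance of √(2.5² + 1.5²) ≈ 2.9.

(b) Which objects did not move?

the brown capsule and the green cylinder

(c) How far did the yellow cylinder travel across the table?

1.0

The yellow cylinder was near (1.0, 6.5) before and (2.0, 6.5) after, so it travelled √(1.0² + 0.0²) ≈ 1.0 units.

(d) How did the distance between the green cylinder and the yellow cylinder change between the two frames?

-0.9

The distance was about 12.5 in the first image and 11.6 in the second, so they moved 0.9 units closer together.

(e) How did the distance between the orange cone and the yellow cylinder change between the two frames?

-3.4

Before: roughly 8.1 units apart; after: 4.7. That's 3.4 units closer together.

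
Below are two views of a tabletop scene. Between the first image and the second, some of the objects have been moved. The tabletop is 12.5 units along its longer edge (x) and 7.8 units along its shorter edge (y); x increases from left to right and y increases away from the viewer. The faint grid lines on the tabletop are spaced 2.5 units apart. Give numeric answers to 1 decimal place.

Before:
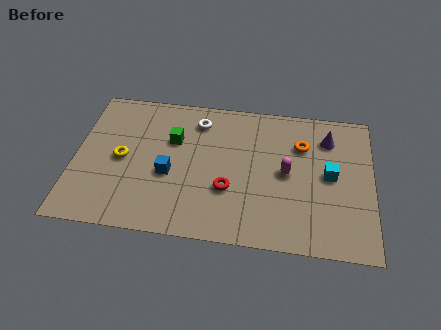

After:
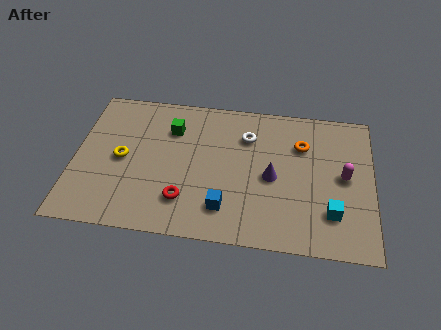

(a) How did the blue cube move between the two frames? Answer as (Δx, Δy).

(2.4, -1.5)

The blue cube was at about (4.0, 3.2) and moved to about (6.4, 1.7).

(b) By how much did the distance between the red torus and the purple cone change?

-1.3

The distance was about 5.3 in the first image and 4.0 in the second, so they moved 1.3 units closer together.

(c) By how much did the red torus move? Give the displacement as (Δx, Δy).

(-1.8, -0.8)

The red torus started near (6.5, 2.7) and ended near (4.7, 1.9).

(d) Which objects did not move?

the yellow torus and the orange torus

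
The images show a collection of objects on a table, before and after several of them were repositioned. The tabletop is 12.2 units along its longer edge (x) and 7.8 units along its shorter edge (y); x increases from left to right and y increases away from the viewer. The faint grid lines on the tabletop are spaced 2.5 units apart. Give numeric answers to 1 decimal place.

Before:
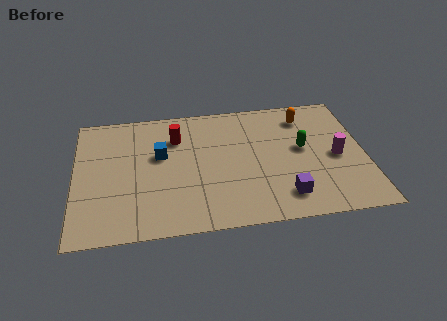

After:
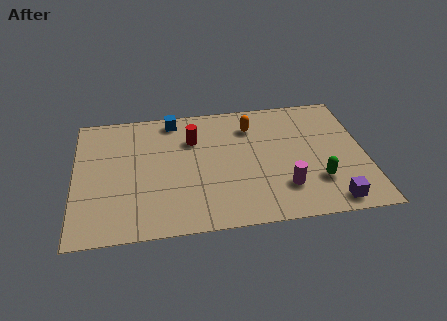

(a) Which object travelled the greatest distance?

the magenta cylinder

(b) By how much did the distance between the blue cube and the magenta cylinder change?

-0.8

The distance was about 7.5 in the first image and 6.7 in the second, so they moved 0.8 units closer together.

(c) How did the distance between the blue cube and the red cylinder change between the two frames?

+0.4

Before: roughly 1.2 units apart; after: 1.6. That's 0.4 units further apart.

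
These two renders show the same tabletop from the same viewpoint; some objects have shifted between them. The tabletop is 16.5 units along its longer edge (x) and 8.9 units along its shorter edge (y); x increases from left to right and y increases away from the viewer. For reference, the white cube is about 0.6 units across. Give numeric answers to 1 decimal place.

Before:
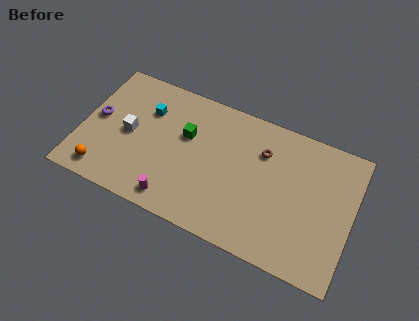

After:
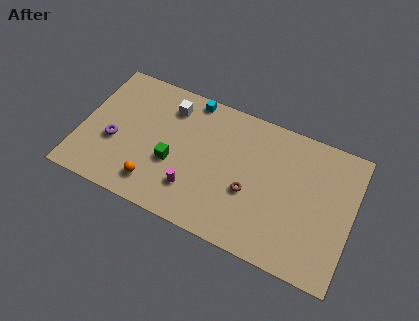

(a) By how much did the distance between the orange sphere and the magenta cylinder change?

-2.0

The distance was about 4.4 in the first image and 2.4 in the second, so they moved 2.0 units closer together.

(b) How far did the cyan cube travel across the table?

3.1

The cyan cube was near (3.8, 6.3) before and (6.3, 8.1) after, so it travelled √(2.5² + 1.8²) ≈ 3.1 units.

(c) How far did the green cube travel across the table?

2.2

The green cube moved from about (6.3, 5.6) to (5.7, 3.5), a distance of √(0.6² + 2.1²) ≈ 2.2.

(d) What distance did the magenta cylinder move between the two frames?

1.5

From (6.1, 1.2) to (7.1, 2.3), the magenta cylinder covered √(1.0² + 1.1²) ≈ 1.5 units.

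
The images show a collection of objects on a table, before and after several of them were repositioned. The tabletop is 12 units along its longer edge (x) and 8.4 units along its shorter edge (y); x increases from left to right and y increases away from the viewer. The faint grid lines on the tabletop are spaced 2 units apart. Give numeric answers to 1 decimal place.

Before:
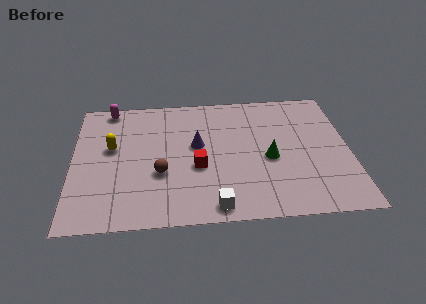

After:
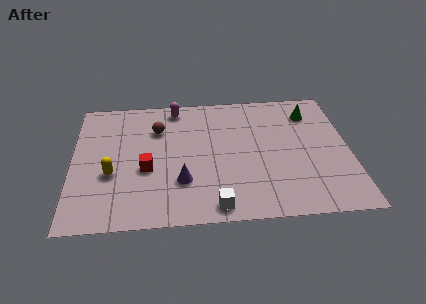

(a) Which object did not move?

the white cube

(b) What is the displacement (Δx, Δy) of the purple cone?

(-0.7, -2.3)

From the two frames, the purple cone sits at roughly (5.4, 4.8) before and (4.7, 2.5) after.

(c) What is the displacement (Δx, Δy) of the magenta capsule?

(2.9, -0.2)

From the two frames, the magenta capsule sits at roughly (1.6, 7.6) before and (4.5, 7.4) after.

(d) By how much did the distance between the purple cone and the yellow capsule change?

-0.6

The distance was about 3.7 in the first image and 3.1 in the second, so they moved 0.6 units closer together.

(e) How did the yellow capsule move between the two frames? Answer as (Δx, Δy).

(0.0, -1.7)

The yellow capsule started near (1.7, 4.9) and ended near (1.7, 3.2).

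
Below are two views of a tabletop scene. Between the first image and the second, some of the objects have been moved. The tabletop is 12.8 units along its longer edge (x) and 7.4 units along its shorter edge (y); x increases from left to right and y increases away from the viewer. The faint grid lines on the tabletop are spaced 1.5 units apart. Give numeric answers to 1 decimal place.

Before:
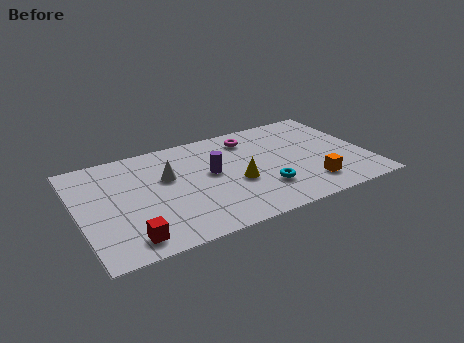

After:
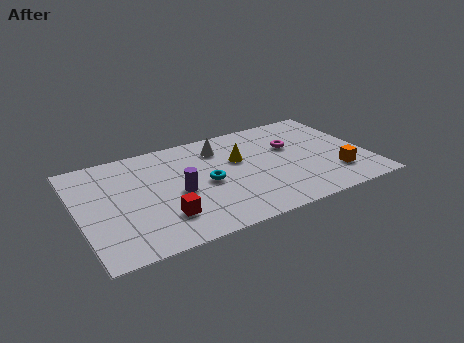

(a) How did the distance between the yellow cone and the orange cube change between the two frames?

+1.4

They were about 3.4 units apart before and 4.8 after — 1.4 units further apart.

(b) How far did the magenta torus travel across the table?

2.1

The magenta torus was near (7.9, 6.0) before and (9.6, 4.7) after, so it travelled √(1.7² + 1.3²) ≈ 2.1 units.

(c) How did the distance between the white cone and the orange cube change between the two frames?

-0.6

They were about 6.7 units apart before and 6.1 after — 0.6 units closer together.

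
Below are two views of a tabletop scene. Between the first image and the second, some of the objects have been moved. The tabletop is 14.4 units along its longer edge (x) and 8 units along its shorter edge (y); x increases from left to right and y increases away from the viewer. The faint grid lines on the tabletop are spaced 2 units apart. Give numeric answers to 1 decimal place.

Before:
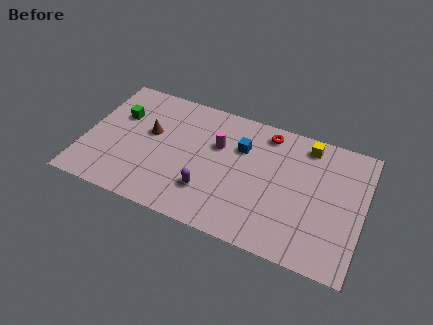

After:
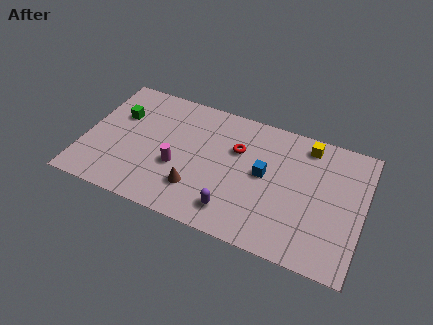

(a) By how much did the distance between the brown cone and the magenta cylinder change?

-2.0

They were about 3.5 units apart before and 1.5 after — 2.0 units closer together.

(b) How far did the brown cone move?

3.7

From (3.3, 4.7) to (6.0, 2.1), the brown cone covered √(2.7² + 2.6²) ≈ 3.7 units.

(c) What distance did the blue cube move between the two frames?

1.8

From (8.0, 5.5) to (9.3, 4.3), the blue cube covered √(1.3² + 1.2²) ≈ 1.8 units.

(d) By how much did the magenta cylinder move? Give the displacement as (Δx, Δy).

(-1.9, -2.1)

From the two frames, the magenta cylinder sits at roughly (6.8, 5.2) before and (4.9, 3.1) after.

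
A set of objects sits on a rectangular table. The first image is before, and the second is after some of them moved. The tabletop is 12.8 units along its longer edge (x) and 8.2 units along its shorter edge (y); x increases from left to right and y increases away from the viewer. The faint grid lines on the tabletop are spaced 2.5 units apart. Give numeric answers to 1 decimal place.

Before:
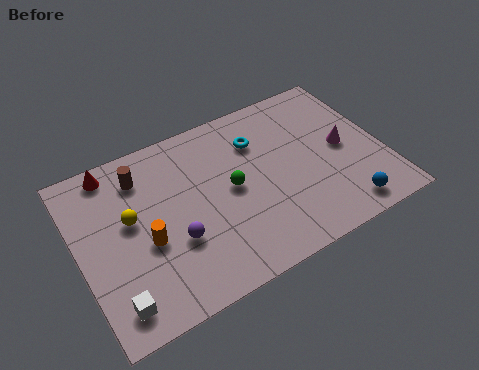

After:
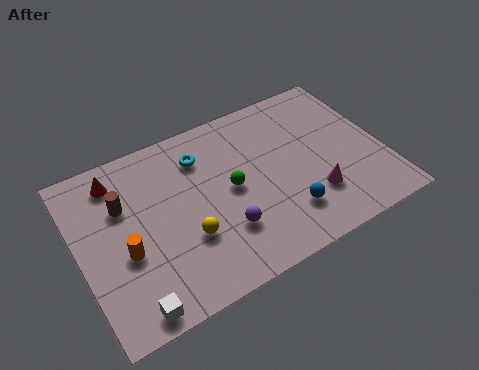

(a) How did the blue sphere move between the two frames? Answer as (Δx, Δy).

(-2.3, 0.9)

From the two frames, the blue sphere sits at roughly (10.7, 1.1) before and (8.4, 2.0) after.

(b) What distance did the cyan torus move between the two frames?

2.4

From (7.8, 6.0) to (5.4, 6.3), the cyan torus covered √(2.4² + 0.3²) ≈ 2.4 units.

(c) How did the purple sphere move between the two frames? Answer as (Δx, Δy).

(2.0, -0.5)

The purple sphere was at about (3.8, 2.9) and moved to about (5.8, 2.4).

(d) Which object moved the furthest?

the yellow sphere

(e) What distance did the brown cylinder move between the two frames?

1.3

From (2.9, 6.5) to (2.0, 5.5), the brown cylinder covered √(0.9² + 1.0²) ≈ 1.3 units.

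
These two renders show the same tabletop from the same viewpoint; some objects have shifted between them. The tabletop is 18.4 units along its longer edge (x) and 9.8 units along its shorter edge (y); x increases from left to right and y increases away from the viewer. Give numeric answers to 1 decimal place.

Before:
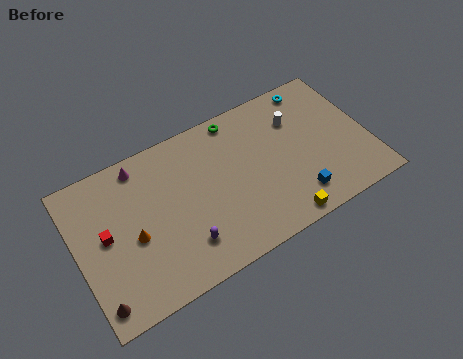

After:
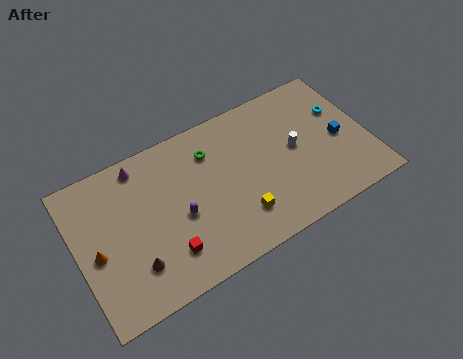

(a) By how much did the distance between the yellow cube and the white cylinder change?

-1.6

The distance was about 6.4 in the first image and 4.8 in the second, so they moved 1.6 units closer together.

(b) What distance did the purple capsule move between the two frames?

1.9

The purple capsule moved from about (6.3, 2.3) to (6.3, 4.2), a distance of √(0.0² + 1.9²) ≈ 1.9.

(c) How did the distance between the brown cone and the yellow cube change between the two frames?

-4.8

Before: roughly 11.4 units apart; after: 6.6. That's 4.8 units closer together.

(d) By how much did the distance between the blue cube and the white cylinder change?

-2.3

Before: roughly 5.2 units apart; after: 2.9. That's 2.3 units closer together.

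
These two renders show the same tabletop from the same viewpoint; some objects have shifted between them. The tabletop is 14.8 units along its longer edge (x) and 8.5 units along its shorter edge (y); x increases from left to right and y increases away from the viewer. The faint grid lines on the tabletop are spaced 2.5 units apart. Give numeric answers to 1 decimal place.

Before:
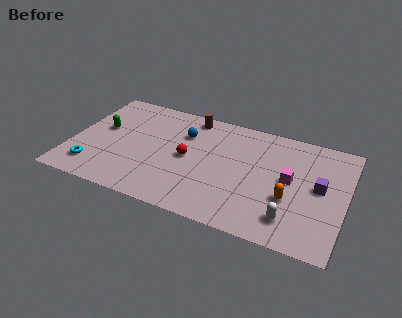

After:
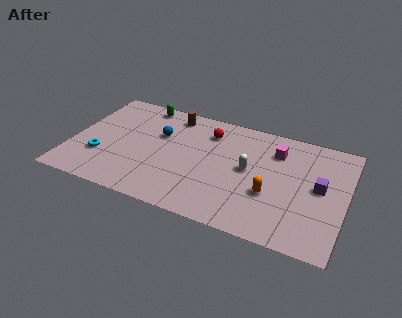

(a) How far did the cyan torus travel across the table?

1.0

The cyan torus moved from about (1.4, 1.7) to (1.7, 2.7), a distance of √(0.3² + 1.0²) ≈ 1.0.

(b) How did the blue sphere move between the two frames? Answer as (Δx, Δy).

(-1.3, -0.5)

From the two frames, the blue sphere sits at roughly (5.9, 6.0) before and (4.6, 5.5) after.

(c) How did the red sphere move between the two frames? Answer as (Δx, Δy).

(0.9, 2.4)

From the two frames, the red sphere sits at roughly (6.3, 4.2) before and (7.2, 6.6) after.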